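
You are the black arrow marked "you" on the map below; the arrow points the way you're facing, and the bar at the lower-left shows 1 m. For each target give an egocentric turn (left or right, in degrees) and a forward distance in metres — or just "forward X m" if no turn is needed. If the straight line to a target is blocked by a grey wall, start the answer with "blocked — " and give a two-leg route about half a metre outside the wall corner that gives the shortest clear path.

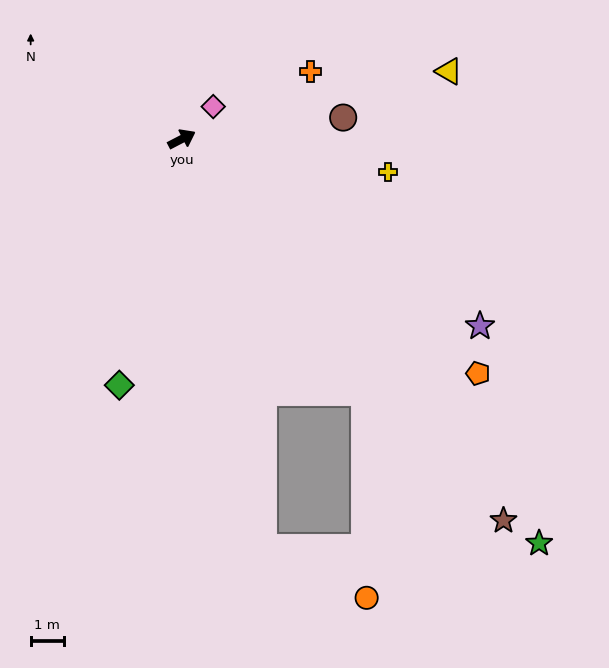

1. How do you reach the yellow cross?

turn right 37°, forward 6.3 m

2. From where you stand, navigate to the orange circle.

blocked — turn right 81°, forward 9.4 m, then turn right 36°, forward 6.2 m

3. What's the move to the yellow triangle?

turn right 13°, forward 8.3 m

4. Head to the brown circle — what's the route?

turn right 20°, forward 4.9 m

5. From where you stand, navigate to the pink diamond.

turn left 18°, forward 1.4 m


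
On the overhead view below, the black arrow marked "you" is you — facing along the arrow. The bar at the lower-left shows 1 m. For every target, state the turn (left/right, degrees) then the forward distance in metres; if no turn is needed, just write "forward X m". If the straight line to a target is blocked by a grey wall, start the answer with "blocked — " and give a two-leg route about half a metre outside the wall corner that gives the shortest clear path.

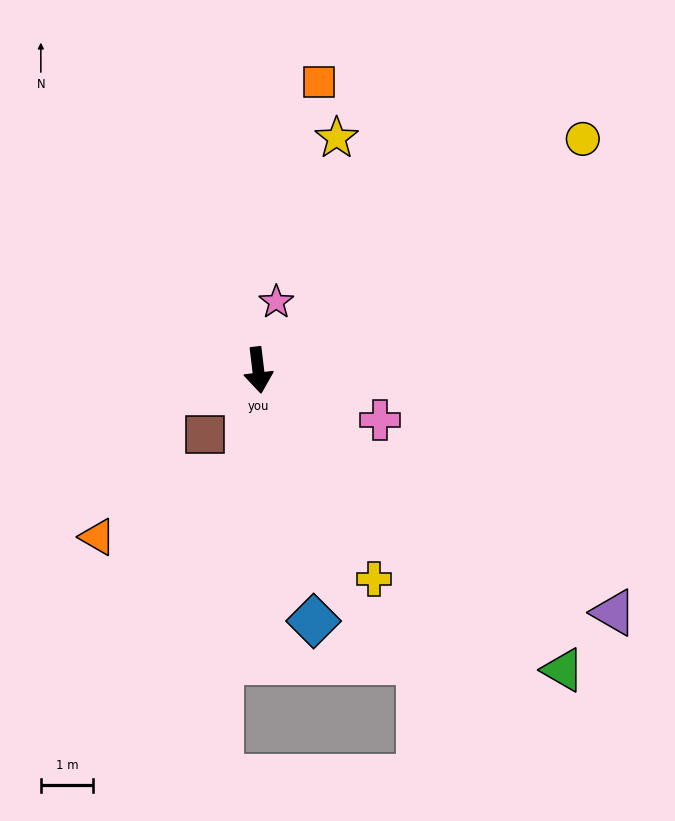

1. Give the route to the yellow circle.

turn left 119°, forward 7.6 m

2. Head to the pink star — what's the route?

turn left 158°, forward 1.3 m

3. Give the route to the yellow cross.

turn left 22°, forward 4.5 m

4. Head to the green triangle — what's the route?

turn left 39°, forward 8.1 m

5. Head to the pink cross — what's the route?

turn left 61°, forward 2.5 m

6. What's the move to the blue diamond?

turn left 6°, forward 4.9 m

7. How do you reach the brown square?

turn right 47°, forward 1.6 m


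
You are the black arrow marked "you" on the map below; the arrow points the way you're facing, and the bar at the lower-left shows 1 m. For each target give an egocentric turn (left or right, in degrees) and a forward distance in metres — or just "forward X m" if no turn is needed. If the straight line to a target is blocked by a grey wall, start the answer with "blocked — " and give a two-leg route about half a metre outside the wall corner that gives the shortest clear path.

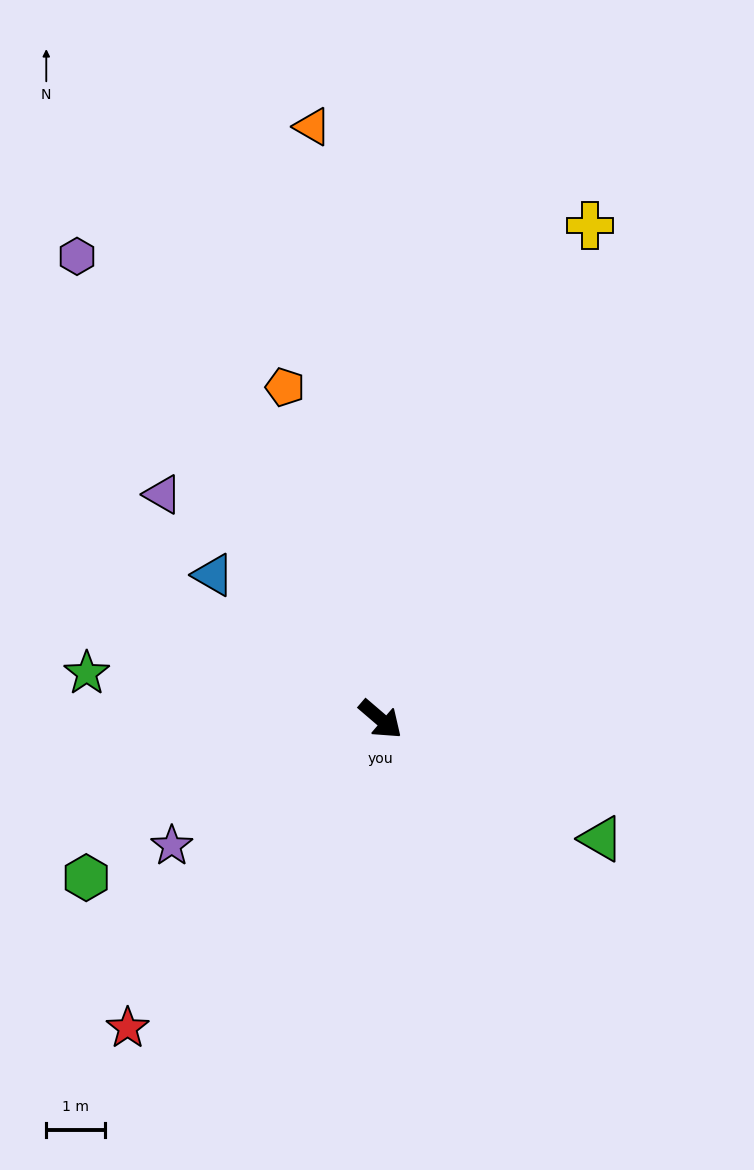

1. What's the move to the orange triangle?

turn left 137°, forward 10.2 m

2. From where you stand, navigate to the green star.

turn right 148°, forward 5.1 m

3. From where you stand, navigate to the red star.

turn right 89°, forward 6.8 m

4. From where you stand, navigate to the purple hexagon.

turn left 164°, forward 9.5 m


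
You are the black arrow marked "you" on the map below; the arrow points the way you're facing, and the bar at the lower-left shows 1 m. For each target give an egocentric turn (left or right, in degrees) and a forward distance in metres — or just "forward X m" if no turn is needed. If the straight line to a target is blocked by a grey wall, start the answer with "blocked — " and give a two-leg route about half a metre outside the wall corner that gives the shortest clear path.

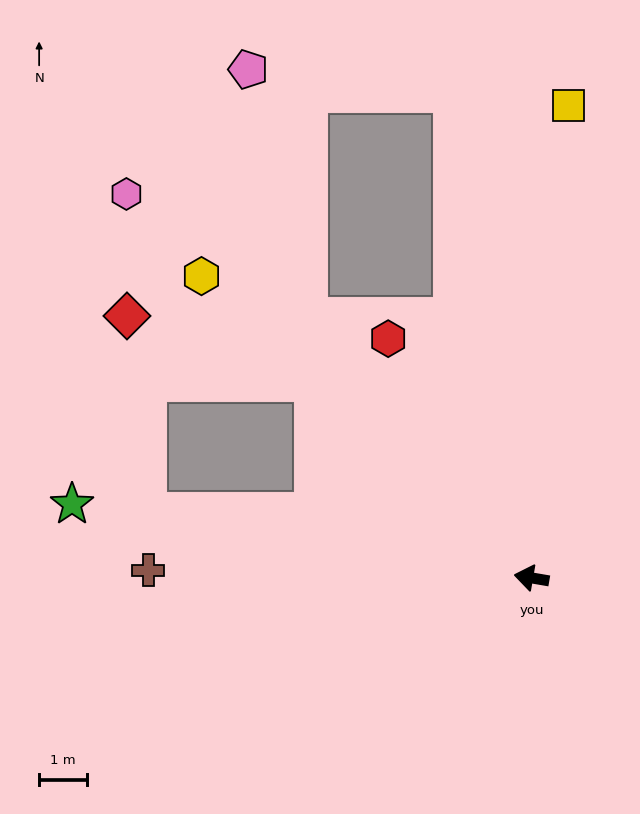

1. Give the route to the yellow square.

turn right 85°, forward 10.0 m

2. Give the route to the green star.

forward 9.8 m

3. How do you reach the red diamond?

blocked — turn right 32°, forward 6.2 m, then turn left 22°, forward 4.2 m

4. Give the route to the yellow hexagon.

turn right 33°, forward 9.4 m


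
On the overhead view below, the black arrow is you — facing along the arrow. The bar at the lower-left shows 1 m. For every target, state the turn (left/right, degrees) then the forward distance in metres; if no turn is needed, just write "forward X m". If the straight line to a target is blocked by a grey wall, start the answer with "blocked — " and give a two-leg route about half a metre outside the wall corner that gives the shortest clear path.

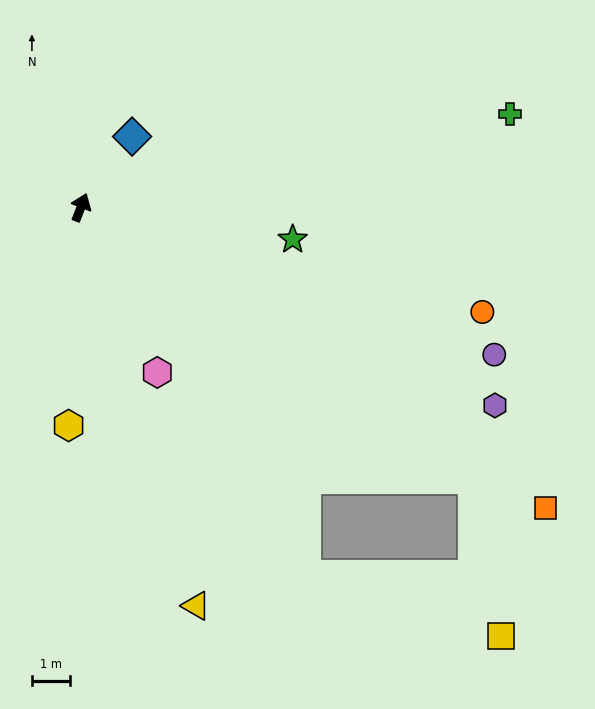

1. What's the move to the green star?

turn right 77°, forward 5.7 m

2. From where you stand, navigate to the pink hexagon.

turn right 134°, forward 4.8 m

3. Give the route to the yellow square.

blocked — turn right 103°, forward 12.6 m, then turn right 46°, forward 4.2 m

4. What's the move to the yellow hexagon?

turn right 162°, forward 5.8 m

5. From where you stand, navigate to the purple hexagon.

turn right 94°, forward 12.1 m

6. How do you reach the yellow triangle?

turn right 143°, forward 11.0 m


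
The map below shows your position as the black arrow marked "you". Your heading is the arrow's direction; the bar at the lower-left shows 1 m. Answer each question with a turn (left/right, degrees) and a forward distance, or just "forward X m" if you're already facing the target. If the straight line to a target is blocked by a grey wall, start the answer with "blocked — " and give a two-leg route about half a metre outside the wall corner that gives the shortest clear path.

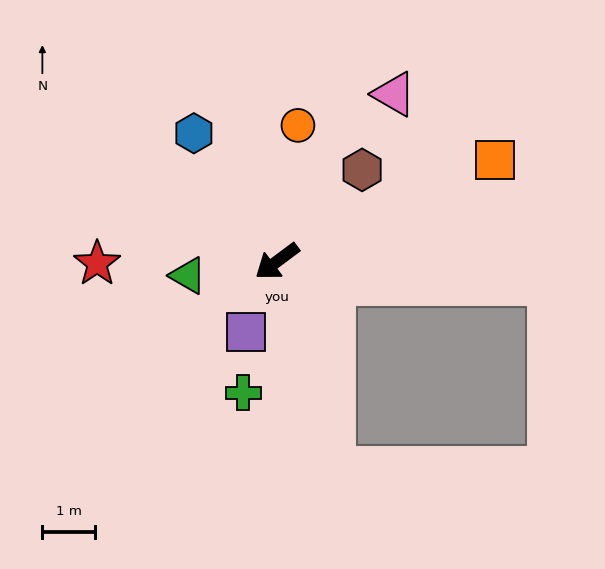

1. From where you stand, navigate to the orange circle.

turn right 135°, forward 2.6 m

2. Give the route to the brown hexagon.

turn right 170°, forward 2.4 m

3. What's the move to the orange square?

turn left 168°, forward 4.6 m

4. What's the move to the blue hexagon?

turn right 94°, forward 2.9 m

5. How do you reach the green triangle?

turn right 28°, forward 1.7 m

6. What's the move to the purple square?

turn left 30°, forward 1.5 m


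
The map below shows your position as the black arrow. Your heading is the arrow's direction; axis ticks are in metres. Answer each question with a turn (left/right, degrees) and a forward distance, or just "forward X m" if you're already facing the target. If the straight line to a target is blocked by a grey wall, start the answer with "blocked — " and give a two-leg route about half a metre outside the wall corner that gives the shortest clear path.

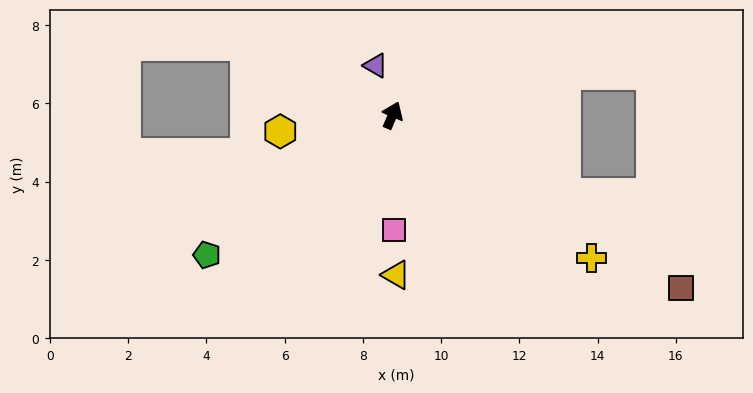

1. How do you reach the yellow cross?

turn right 103°, forward 6.3 m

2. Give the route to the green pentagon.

turn left 150°, forward 5.9 m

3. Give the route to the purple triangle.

turn left 42°, forward 1.3 m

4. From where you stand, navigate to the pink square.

turn right 156°, forward 2.9 m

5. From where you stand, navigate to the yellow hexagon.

turn left 121°, forward 2.9 m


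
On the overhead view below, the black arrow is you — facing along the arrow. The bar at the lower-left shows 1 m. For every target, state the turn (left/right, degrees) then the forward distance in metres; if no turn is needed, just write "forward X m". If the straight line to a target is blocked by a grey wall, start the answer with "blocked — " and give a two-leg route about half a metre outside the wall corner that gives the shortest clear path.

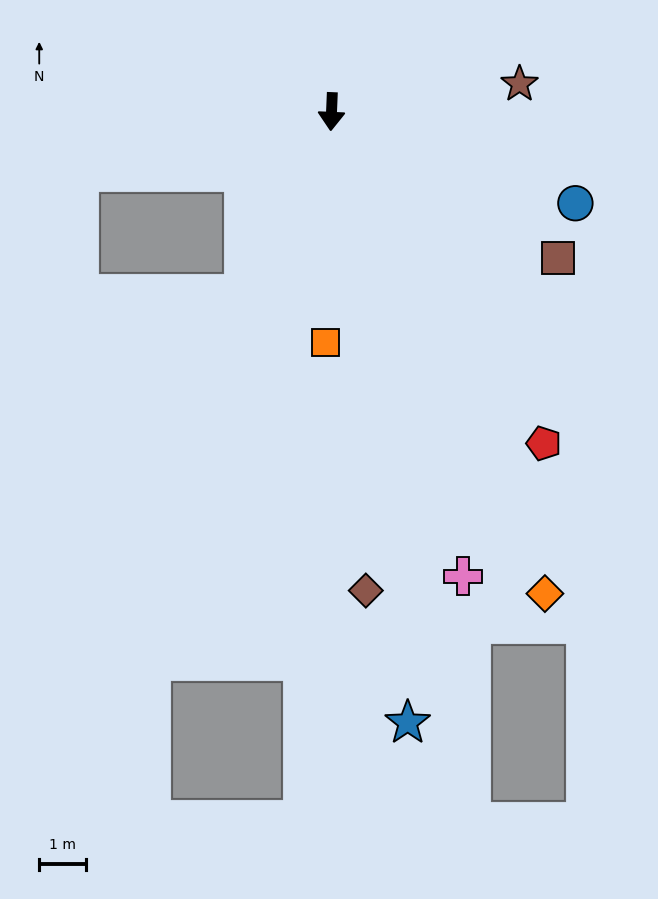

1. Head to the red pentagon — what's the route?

turn left 35°, forward 8.4 m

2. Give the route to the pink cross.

turn left 18°, forward 10.3 m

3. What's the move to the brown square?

turn left 60°, forward 5.8 m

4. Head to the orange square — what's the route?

forward 4.9 m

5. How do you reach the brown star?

turn left 101°, forward 4.1 m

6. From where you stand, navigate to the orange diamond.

turn left 26°, forward 11.3 m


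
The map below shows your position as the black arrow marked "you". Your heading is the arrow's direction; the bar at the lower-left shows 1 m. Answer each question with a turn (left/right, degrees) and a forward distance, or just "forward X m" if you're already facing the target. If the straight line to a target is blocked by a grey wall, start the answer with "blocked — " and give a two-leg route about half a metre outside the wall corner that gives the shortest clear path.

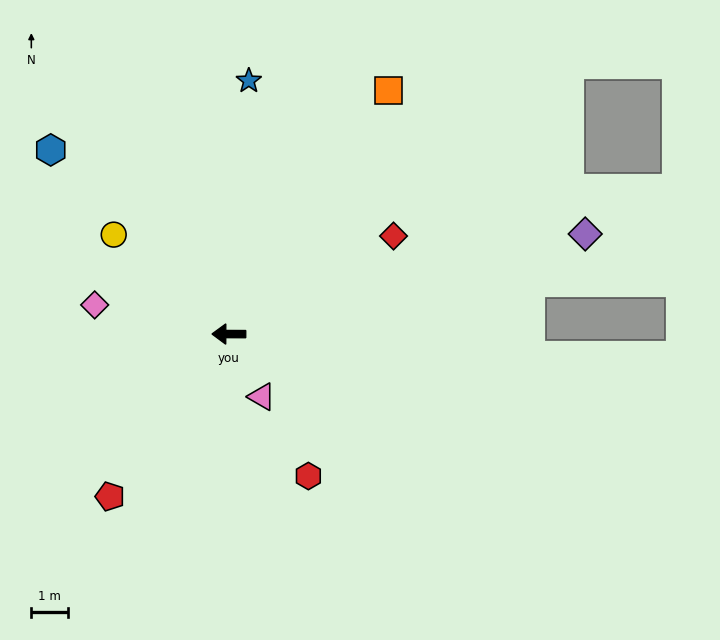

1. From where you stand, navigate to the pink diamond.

turn right 12°, forward 3.8 m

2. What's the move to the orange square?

turn right 123°, forward 8.0 m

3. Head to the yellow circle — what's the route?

turn right 41°, forward 4.2 m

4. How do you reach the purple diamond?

turn right 164°, forward 10.2 m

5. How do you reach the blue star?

turn right 94°, forward 7.0 m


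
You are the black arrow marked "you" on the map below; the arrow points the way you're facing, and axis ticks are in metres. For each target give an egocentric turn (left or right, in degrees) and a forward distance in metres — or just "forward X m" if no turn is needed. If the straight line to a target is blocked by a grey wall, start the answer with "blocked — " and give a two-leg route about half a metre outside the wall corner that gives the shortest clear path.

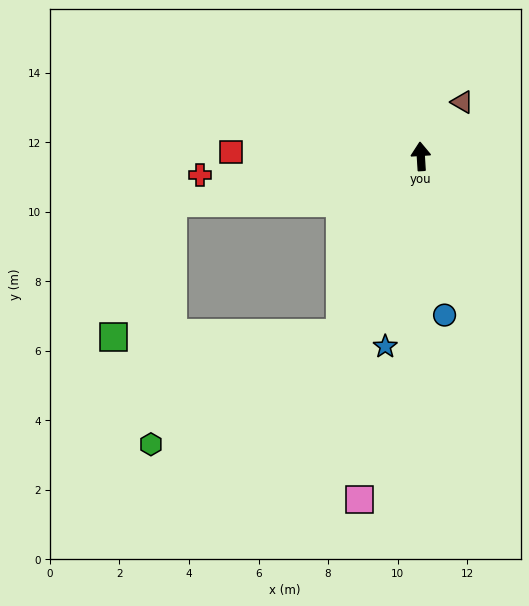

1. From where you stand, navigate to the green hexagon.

blocked — turn left 152°, forward 5.6 m, then turn right 35°, forward 6.3 m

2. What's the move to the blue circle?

turn right 175°, forward 4.6 m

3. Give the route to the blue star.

turn left 166°, forward 5.6 m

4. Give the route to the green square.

blocked — turn left 97°, forward 7.3 m, then turn left 56°, forward 4.2 m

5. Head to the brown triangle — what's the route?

turn right 41°, forward 2.0 m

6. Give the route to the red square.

turn left 85°, forward 5.5 m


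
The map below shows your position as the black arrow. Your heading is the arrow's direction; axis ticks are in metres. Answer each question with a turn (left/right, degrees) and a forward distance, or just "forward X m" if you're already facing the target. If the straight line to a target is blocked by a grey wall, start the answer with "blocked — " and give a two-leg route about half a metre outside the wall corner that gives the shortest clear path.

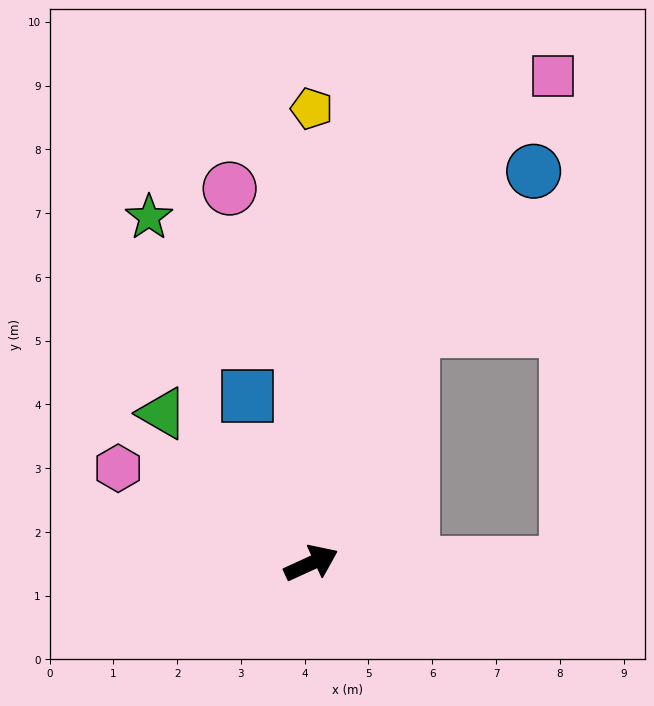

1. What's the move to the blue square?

turn left 86°, forward 2.8 m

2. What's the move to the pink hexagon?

turn left 129°, forward 3.4 m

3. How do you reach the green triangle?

turn left 110°, forward 3.3 m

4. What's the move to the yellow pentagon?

turn left 65°, forward 7.1 m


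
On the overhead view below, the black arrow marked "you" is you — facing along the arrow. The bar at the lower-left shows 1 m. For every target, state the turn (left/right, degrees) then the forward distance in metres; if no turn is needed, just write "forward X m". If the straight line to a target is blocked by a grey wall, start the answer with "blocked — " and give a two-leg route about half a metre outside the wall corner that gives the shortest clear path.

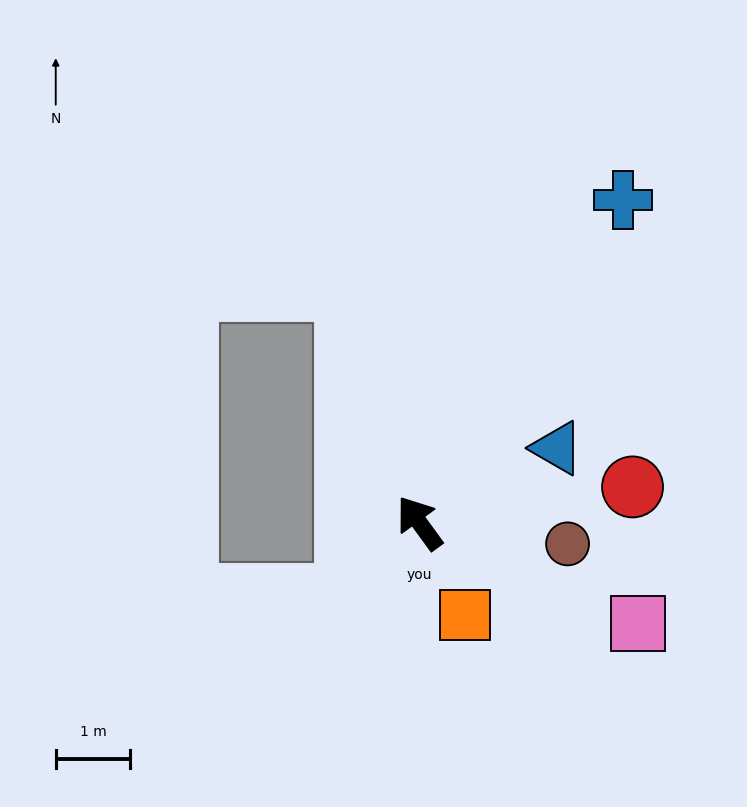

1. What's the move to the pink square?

turn right 151°, forward 3.2 m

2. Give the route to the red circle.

turn right 117°, forward 2.9 m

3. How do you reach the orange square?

turn left 170°, forward 1.4 m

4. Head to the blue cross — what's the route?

turn right 68°, forward 5.1 m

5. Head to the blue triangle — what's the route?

turn right 98°, forward 2.1 m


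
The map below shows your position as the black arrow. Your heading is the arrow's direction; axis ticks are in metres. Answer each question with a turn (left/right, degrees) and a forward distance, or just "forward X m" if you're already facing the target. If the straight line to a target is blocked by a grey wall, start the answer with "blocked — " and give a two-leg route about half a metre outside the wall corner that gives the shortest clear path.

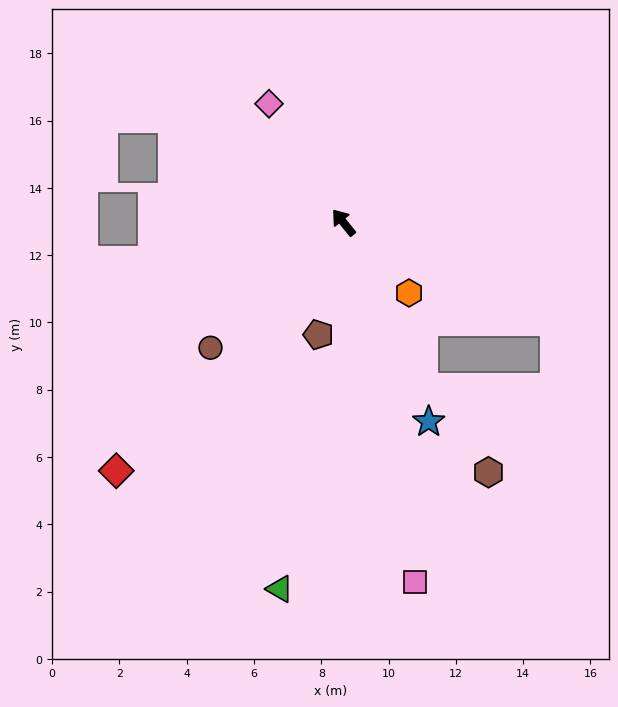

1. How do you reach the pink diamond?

turn right 7°, forward 4.2 m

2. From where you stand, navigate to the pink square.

turn left 153°, forward 10.9 m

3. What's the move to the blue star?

turn left 164°, forward 6.4 m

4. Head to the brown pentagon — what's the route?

turn left 129°, forward 3.4 m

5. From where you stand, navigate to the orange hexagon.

turn right 176°, forward 2.9 m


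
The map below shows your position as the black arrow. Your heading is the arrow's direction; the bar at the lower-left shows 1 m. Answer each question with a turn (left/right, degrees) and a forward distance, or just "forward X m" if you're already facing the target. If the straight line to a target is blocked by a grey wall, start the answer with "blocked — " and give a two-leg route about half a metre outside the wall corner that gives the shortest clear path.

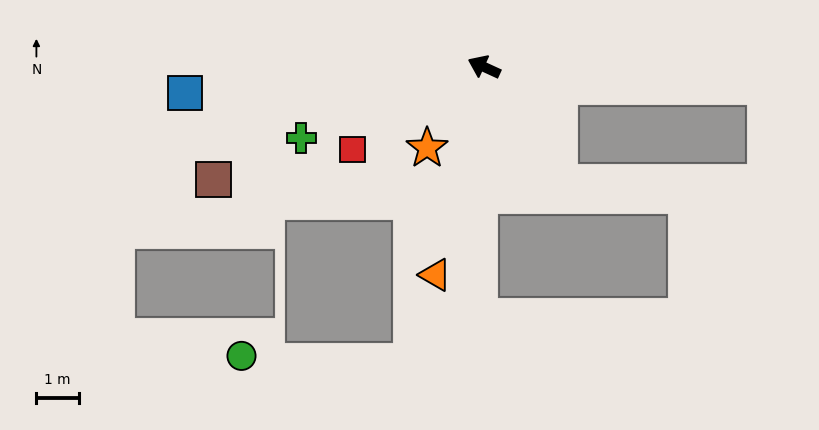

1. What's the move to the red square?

turn left 57°, forward 3.7 m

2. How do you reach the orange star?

turn left 80°, forward 2.3 m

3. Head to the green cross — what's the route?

turn left 46°, forward 4.6 m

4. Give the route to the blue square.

turn left 30°, forward 7.1 m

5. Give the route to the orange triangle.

turn left 101°, forward 5.0 m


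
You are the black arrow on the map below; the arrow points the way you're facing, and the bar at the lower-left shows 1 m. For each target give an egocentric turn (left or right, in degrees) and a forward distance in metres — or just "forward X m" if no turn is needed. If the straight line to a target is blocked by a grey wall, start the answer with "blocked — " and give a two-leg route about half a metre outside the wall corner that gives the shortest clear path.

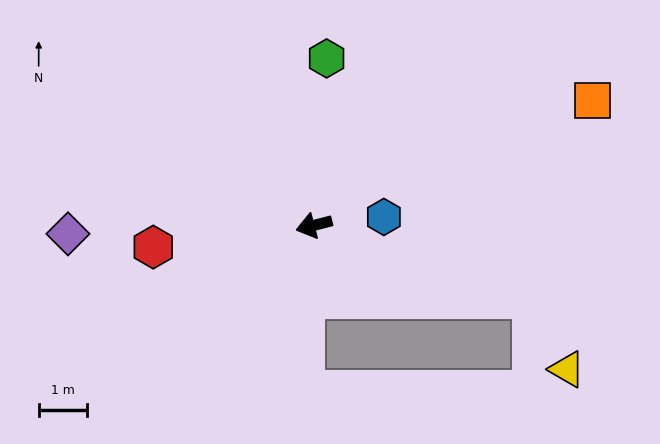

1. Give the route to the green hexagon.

turn right 109°, forward 3.5 m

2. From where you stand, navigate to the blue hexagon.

turn left 172°, forward 1.5 m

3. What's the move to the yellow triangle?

blocked — turn left 147°, forward 4.8 m, then turn right 46°, forward 1.6 m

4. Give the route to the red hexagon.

turn right 7°, forward 3.4 m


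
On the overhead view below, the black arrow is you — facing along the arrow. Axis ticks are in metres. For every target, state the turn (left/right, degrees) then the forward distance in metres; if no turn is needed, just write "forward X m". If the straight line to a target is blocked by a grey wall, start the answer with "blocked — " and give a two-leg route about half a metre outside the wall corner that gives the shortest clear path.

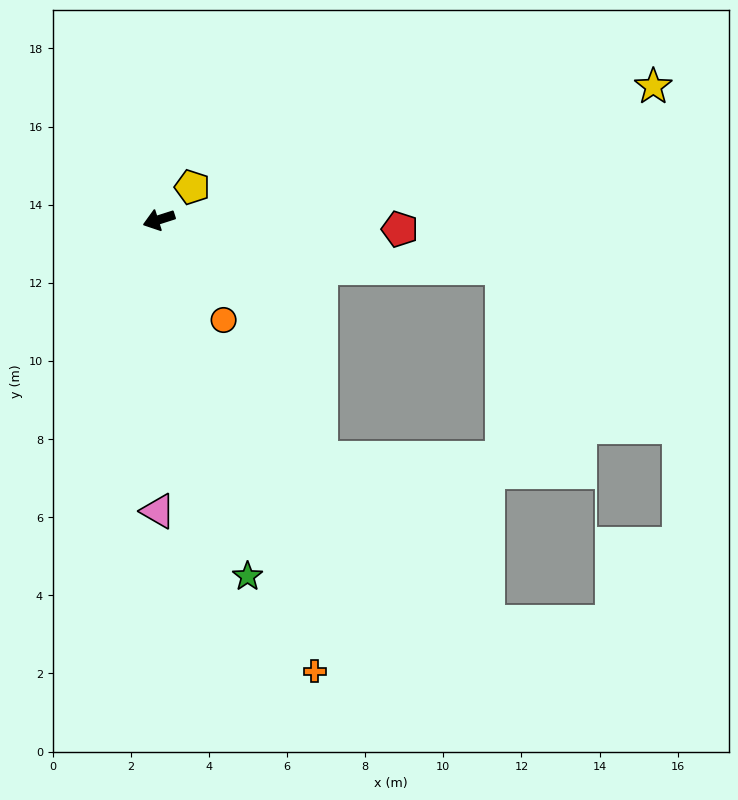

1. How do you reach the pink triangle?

turn left 72°, forward 7.5 m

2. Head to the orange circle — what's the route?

turn left 105°, forward 3.1 m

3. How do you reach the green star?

turn left 86°, forward 9.4 m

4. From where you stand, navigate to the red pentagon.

turn left 160°, forward 6.2 m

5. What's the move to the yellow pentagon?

turn right 153°, forward 1.2 m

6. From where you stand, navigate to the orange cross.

turn left 91°, forward 12.2 m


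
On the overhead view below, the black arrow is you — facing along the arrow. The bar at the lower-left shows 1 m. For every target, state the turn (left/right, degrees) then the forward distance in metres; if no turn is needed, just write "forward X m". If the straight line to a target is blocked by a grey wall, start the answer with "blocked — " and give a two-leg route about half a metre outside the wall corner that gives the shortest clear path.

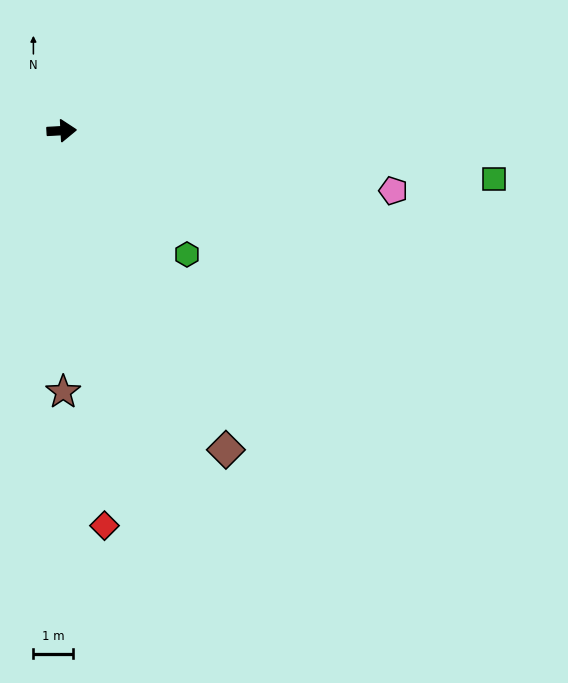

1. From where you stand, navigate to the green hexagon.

turn right 48°, forward 4.4 m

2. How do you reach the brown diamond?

turn right 66°, forward 9.0 m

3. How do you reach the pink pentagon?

turn right 13°, forward 8.4 m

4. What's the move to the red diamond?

turn right 87°, forward 9.9 m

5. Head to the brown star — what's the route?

turn right 93°, forward 6.5 m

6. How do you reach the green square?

turn right 9°, forward 10.9 m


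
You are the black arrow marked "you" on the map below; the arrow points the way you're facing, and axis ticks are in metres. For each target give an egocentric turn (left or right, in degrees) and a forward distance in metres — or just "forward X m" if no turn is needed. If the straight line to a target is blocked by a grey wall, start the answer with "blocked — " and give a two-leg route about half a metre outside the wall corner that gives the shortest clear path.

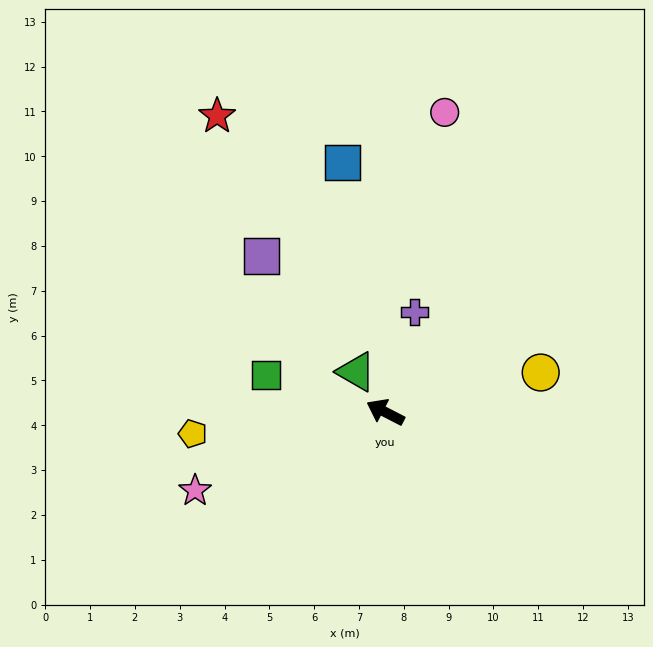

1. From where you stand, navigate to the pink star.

turn left 50°, forward 4.6 m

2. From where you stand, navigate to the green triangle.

turn right 27°, forward 1.1 m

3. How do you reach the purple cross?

turn right 79°, forward 2.3 m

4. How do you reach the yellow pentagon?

turn left 34°, forward 4.3 m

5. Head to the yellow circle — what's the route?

turn right 138°, forward 3.6 m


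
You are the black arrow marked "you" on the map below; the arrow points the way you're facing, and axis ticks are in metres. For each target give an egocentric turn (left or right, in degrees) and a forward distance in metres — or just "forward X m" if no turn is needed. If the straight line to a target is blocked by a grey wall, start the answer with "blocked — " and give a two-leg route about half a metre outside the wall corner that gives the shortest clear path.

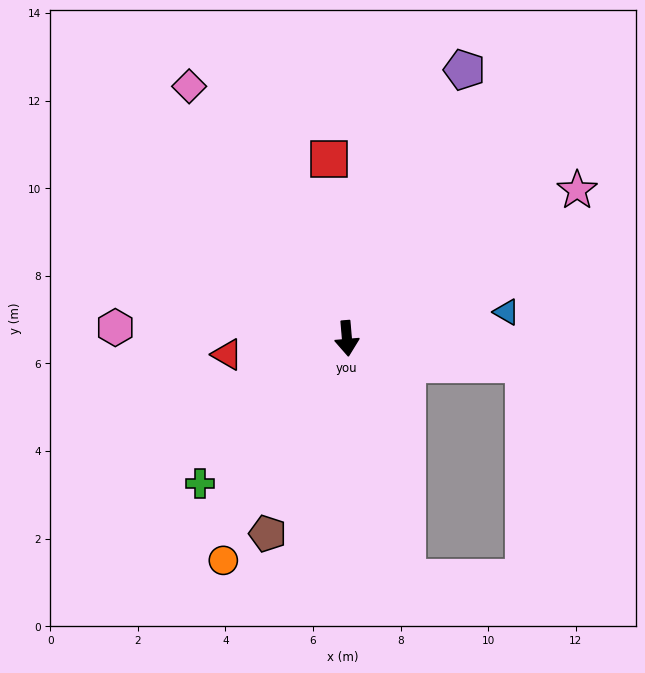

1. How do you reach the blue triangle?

turn left 95°, forward 3.7 m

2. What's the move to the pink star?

turn left 118°, forward 6.3 m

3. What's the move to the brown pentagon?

turn right 27°, forward 4.8 m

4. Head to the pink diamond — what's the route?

turn right 153°, forward 6.8 m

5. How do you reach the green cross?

turn right 50°, forward 4.7 m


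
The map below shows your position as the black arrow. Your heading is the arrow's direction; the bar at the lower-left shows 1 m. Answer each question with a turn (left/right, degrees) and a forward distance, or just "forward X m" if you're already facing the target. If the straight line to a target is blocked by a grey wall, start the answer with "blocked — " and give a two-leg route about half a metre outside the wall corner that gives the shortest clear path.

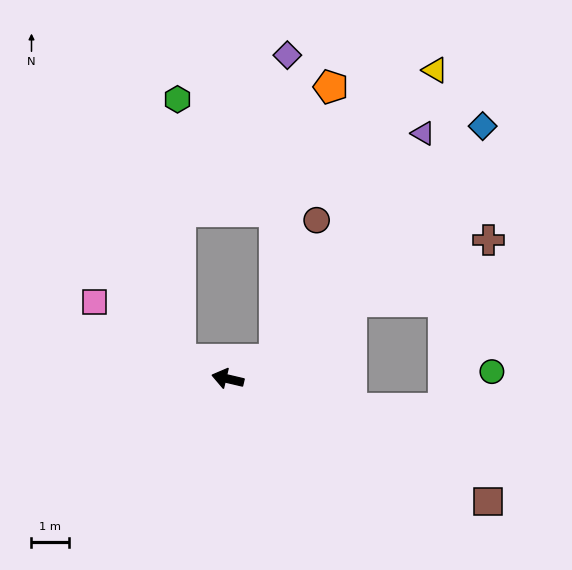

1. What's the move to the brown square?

turn left 168°, forward 7.7 m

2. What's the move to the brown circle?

blocked — turn right 145°, forward 1.4 m, then turn left 52°, forward 3.9 m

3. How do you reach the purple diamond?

blocked — turn right 145°, forward 1.4 m, then turn left 66°, forward 8.2 m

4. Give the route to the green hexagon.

blocked — turn right 8°, forward 1.4 m, then turn right 68°, forward 7.0 m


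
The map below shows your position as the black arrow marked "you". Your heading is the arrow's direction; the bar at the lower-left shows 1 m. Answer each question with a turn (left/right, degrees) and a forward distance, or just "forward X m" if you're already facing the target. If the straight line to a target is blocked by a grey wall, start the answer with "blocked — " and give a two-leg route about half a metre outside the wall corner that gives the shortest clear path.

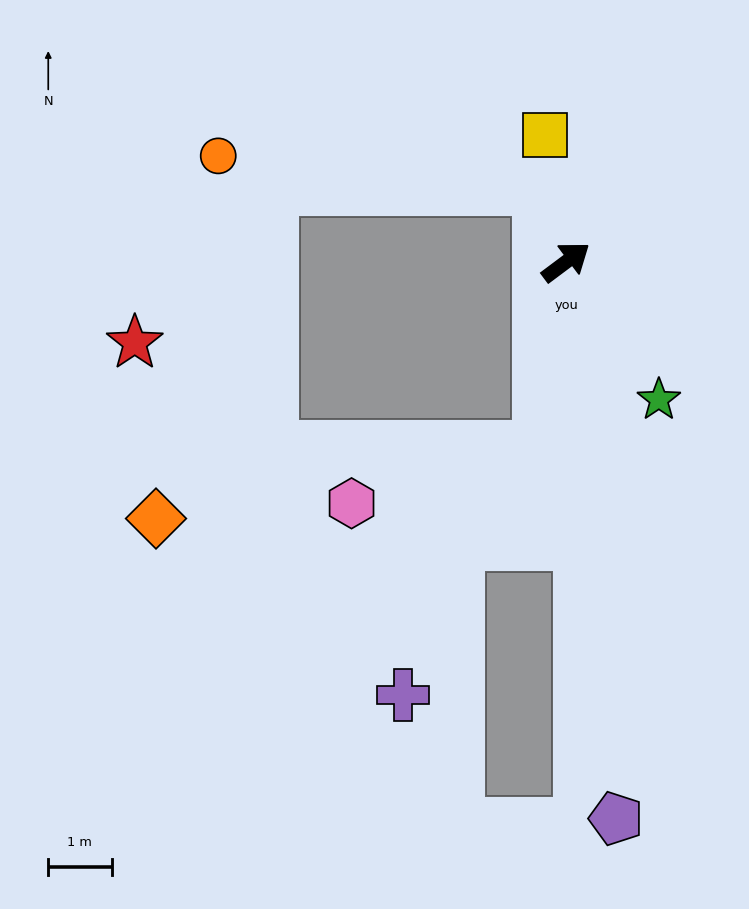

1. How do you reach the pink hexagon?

blocked — turn right 135°, forward 3.0 m, then turn right 65°, forward 3.1 m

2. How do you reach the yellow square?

turn left 63°, forward 2.0 m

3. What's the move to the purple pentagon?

turn right 122°, forward 8.8 m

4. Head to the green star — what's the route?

turn right 93°, forward 2.6 m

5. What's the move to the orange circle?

blocked — turn left 73°, forward 1.2 m, then turn left 64°, forward 5.1 m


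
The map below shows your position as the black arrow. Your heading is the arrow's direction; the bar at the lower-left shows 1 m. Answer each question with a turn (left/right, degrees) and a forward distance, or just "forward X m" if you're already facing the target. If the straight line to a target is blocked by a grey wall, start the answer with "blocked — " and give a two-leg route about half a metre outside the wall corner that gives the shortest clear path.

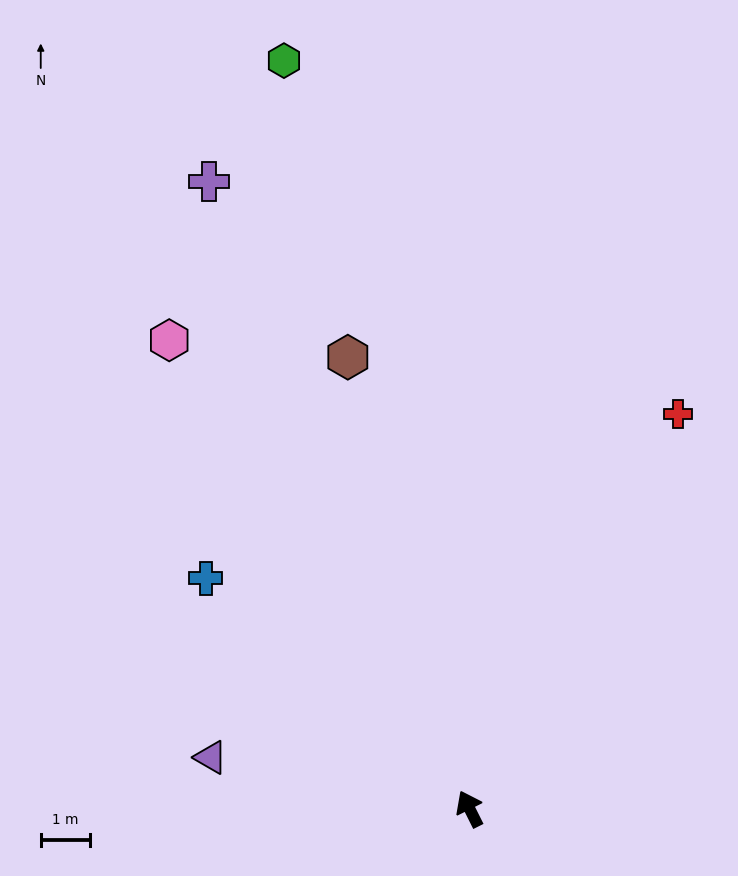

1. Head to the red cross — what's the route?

turn right 54°, forward 9.0 m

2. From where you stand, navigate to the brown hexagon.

turn right 11°, forward 9.4 m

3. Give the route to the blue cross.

turn left 22°, forward 7.0 m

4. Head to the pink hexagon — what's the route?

turn left 6°, forward 11.2 m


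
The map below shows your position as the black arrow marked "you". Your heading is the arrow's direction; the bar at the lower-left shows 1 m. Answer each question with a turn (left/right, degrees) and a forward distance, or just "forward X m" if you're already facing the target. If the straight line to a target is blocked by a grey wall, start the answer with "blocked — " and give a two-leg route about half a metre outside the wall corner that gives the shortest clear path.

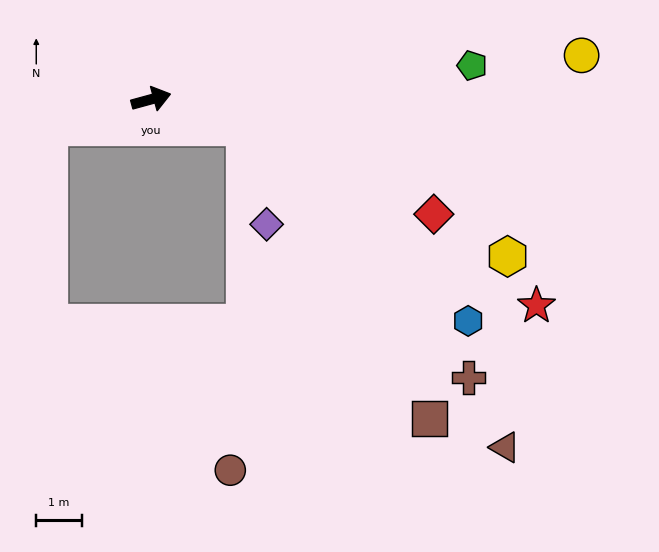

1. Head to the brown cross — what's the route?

blocked — turn right 31°, forward 2.1 m, then turn right 33°, forward 7.4 m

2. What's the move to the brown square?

blocked — turn right 31°, forward 2.1 m, then turn right 42°, forward 7.6 m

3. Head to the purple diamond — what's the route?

blocked — turn right 31°, forward 2.1 m, then turn right 62°, forward 2.2 m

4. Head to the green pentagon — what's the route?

turn right 9°, forward 7.1 m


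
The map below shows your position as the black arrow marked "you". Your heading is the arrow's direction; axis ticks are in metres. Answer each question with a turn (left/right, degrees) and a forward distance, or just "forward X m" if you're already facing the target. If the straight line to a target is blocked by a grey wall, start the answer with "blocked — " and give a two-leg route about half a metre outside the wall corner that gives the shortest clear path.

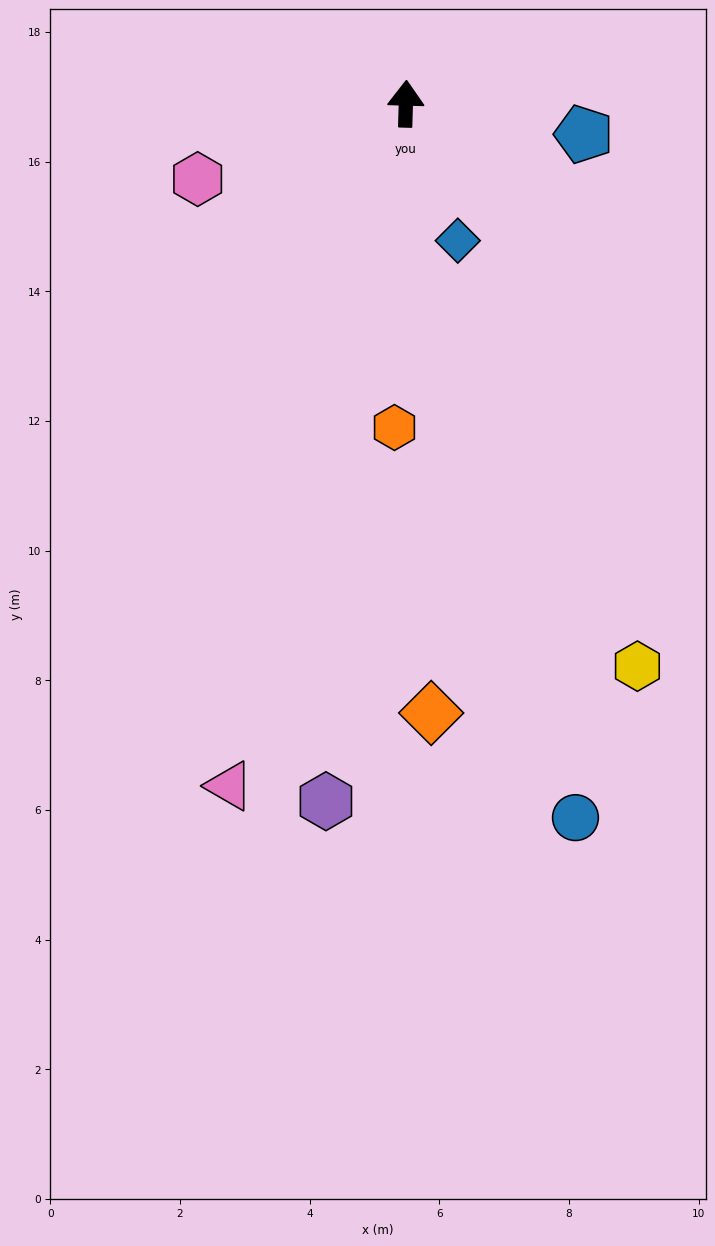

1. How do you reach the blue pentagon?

turn right 98°, forward 2.8 m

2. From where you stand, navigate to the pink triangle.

turn left 167°, forward 10.9 m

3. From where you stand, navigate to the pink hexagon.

turn left 112°, forward 3.4 m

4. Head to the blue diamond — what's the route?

turn right 158°, forward 2.3 m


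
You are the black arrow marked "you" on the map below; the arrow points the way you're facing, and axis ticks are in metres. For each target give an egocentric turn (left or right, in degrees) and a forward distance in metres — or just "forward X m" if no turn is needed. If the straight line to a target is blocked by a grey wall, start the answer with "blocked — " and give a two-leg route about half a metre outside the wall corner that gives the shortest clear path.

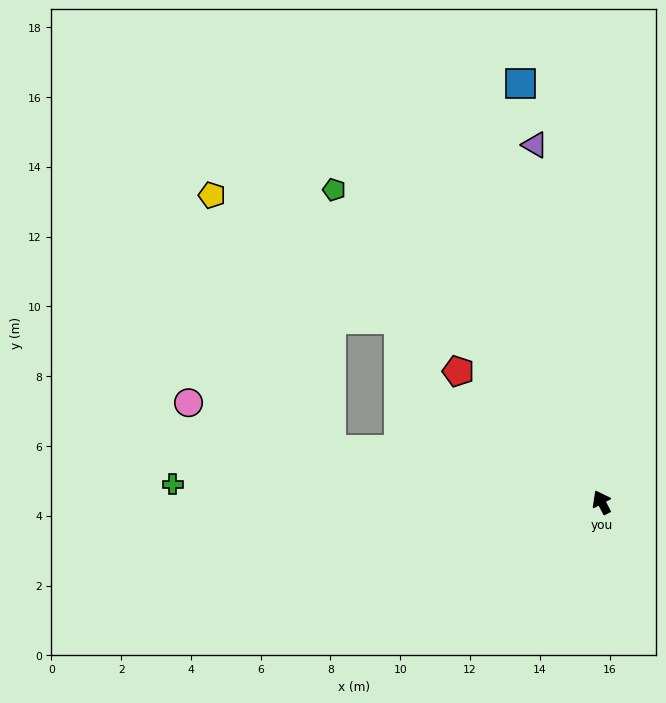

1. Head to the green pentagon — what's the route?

turn left 13°, forward 11.8 m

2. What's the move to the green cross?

turn left 60°, forward 12.3 m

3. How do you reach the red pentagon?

turn left 20°, forward 5.6 m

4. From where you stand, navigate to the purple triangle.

turn right 17°, forward 10.4 m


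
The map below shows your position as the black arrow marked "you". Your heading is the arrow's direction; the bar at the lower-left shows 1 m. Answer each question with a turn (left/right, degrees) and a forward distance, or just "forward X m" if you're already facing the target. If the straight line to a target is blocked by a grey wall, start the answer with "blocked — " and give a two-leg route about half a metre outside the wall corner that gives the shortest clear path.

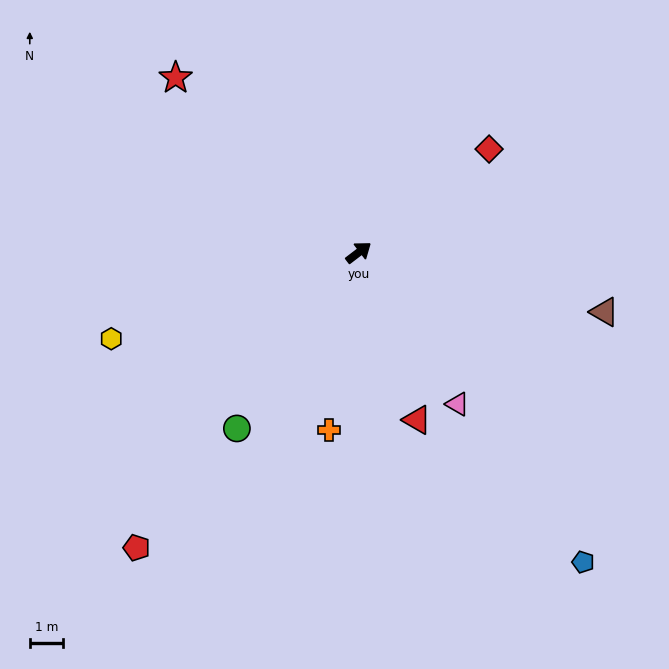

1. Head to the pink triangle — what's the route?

turn right 94°, forward 5.4 m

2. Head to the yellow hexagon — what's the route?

turn left 162°, forward 7.8 m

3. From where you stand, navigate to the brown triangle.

turn right 51°, forward 7.6 m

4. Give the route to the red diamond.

forward 5.0 m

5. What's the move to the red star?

turn left 99°, forward 7.6 m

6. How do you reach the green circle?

turn right 162°, forward 6.4 m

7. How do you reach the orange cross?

turn right 137°, forward 5.4 m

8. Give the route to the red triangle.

turn right 108°, forward 5.3 m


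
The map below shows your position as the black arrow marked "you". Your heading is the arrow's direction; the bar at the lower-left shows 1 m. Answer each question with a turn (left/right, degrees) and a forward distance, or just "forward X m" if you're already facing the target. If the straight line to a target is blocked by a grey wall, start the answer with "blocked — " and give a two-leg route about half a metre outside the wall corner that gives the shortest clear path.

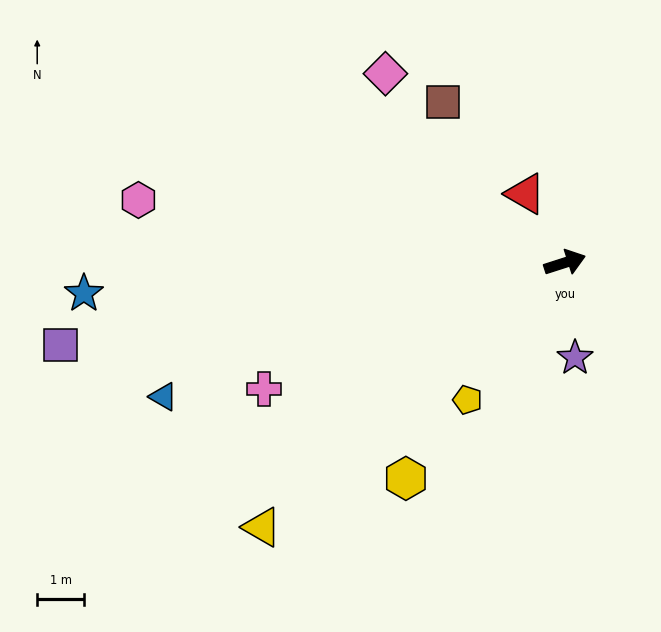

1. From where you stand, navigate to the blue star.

turn left 166°, forward 10.3 m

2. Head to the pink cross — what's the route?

turn right 175°, forward 7.0 m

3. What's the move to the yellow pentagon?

turn right 143°, forward 3.6 m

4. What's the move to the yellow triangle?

turn right 157°, forward 8.6 m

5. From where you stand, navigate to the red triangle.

turn left 102°, forward 1.7 m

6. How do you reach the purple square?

turn left 171°, forward 11.0 m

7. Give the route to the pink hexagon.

turn left 154°, forward 9.2 m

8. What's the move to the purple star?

turn right 102°, forward 2.0 m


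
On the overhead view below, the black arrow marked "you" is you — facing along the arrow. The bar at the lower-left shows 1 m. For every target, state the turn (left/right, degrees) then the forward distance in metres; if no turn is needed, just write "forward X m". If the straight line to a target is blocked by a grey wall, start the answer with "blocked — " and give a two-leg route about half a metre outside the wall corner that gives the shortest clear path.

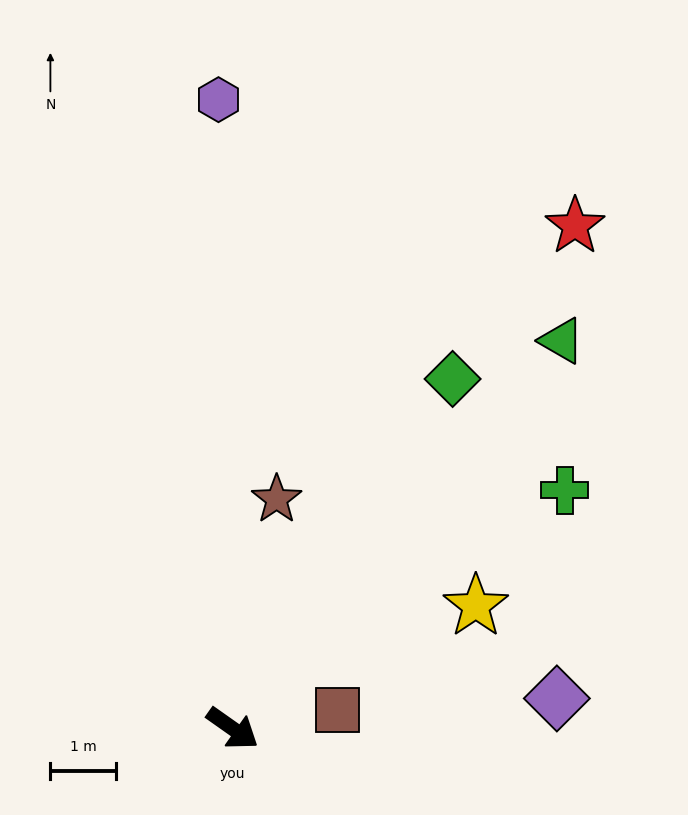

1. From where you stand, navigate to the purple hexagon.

turn left 126°, forward 9.6 m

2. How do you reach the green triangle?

turn left 85°, forward 7.8 m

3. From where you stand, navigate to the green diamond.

turn left 93°, forward 6.3 m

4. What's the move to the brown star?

turn left 114°, forward 3.6 m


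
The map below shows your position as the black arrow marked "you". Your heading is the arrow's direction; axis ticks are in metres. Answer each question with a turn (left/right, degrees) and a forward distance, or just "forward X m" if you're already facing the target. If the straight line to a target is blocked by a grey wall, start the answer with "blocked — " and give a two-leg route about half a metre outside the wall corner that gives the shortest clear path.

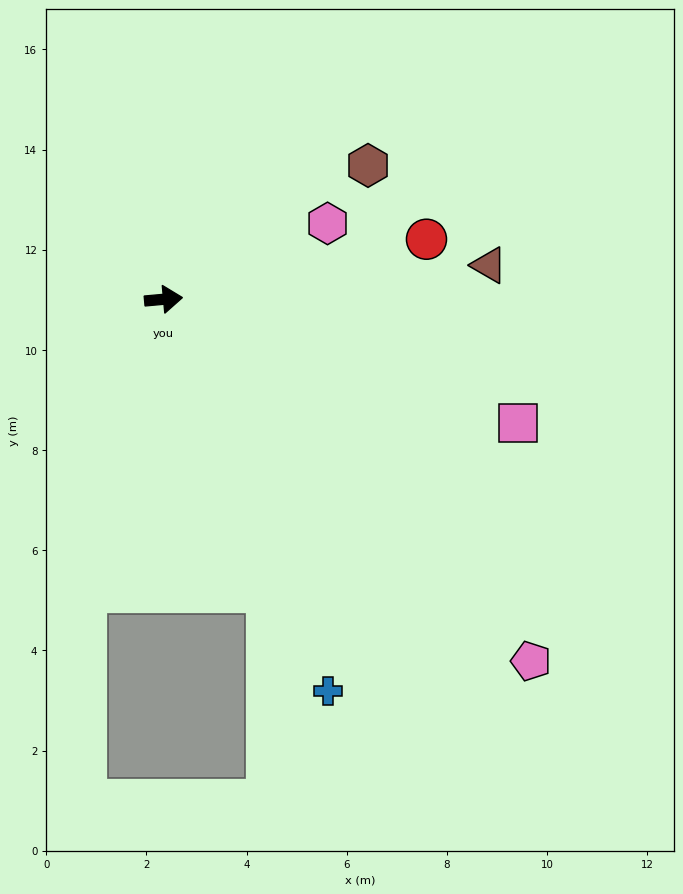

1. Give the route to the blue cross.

turn right 72°, forward 8.5 m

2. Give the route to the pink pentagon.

turn right 50°, forward 10.3 m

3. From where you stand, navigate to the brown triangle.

forward 6.5 m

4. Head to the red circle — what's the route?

turn left 8°, forward 5.4 m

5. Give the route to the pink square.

turn right 24°, forward 7.5 m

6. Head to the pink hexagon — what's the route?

turn left 20°, forward 3.6 m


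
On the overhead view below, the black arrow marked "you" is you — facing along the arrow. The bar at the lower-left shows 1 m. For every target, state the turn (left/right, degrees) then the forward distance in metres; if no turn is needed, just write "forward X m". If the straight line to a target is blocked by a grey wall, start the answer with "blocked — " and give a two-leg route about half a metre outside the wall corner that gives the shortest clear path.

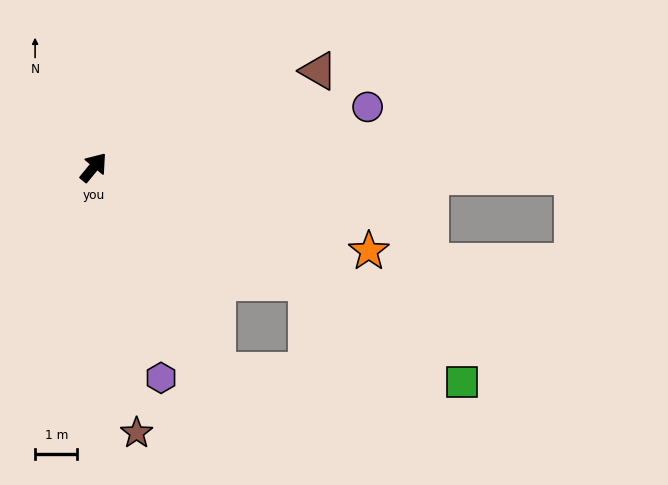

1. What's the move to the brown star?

turn right 131°, forward 6.4 m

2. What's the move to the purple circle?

turn right 38°, forward 6.6 m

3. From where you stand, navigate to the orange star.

turn right 67°, forward 6.8 m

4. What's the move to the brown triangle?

turn right 27°, forward 5.8 m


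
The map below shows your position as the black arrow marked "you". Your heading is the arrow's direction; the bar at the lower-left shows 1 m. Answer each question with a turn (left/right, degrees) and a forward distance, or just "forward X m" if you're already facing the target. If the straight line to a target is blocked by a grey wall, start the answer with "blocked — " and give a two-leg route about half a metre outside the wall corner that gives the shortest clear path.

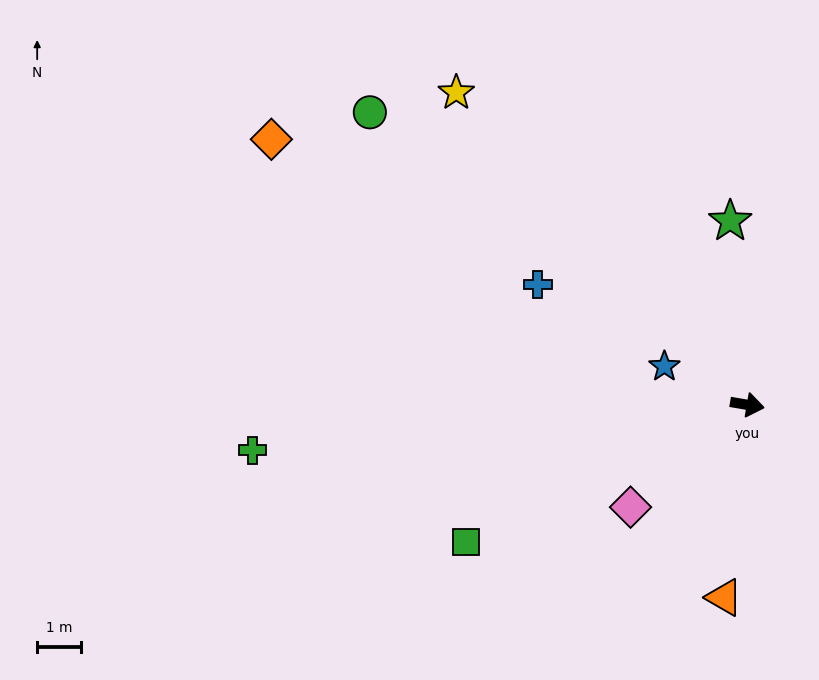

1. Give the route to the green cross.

turn right 165°, forward 11.3 m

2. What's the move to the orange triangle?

turn right 87°, forward 4.4 m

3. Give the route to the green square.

turn right 144°, forward 7.1 m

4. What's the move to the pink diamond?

turn right 129°, forward 3.5 m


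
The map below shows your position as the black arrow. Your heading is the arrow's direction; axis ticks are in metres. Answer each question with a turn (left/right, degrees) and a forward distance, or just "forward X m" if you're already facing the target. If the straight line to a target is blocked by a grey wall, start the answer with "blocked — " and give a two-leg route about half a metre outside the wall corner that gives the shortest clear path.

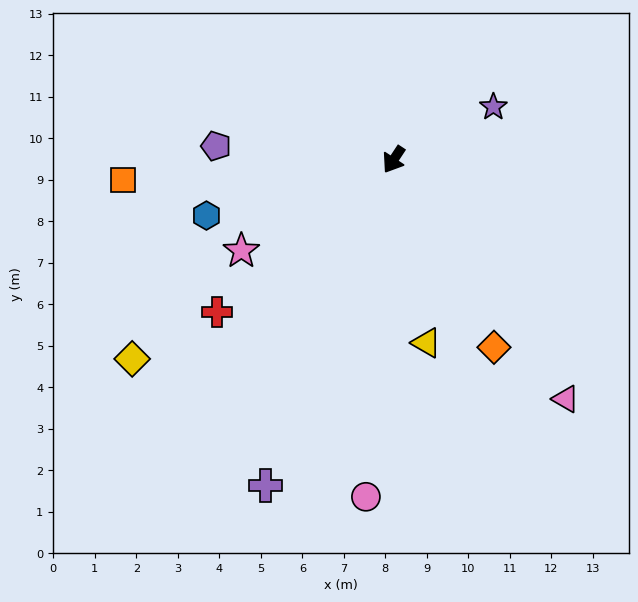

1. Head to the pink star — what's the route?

turn right 26°, forward 4.3 m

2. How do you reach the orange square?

turn right 52°, forward 6.5 m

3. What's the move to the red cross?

turn right 16°, forward 5.6 m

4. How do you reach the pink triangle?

turn left 69°, forward 7.1 m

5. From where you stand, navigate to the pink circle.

turn left 29°, forward 8.2 m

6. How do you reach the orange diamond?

turn left 62°, forward 5.1 m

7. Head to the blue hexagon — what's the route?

turn right 40°, forward 4.7 m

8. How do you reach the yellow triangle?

turn left 44°, forward 4.5 m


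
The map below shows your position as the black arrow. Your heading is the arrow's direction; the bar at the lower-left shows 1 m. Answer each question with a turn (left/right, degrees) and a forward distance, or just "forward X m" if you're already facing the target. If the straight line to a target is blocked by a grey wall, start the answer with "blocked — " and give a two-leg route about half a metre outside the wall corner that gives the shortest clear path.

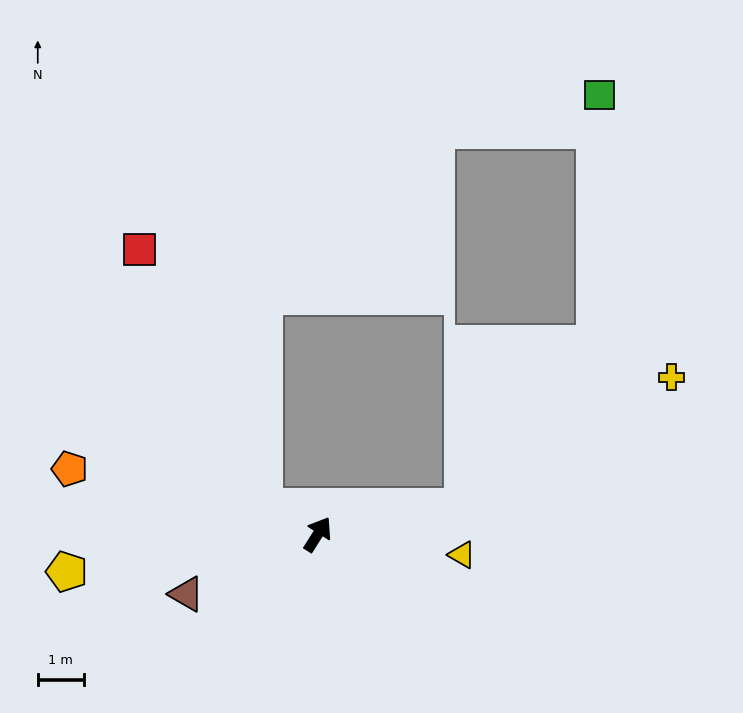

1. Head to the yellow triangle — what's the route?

turn right 66°, forward 3.2 m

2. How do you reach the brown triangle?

turn left 147°, forward 3.2 m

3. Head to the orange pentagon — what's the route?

turn left 108°, forward 5.6 m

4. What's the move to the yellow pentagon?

turn left 131°, forward 5.5 m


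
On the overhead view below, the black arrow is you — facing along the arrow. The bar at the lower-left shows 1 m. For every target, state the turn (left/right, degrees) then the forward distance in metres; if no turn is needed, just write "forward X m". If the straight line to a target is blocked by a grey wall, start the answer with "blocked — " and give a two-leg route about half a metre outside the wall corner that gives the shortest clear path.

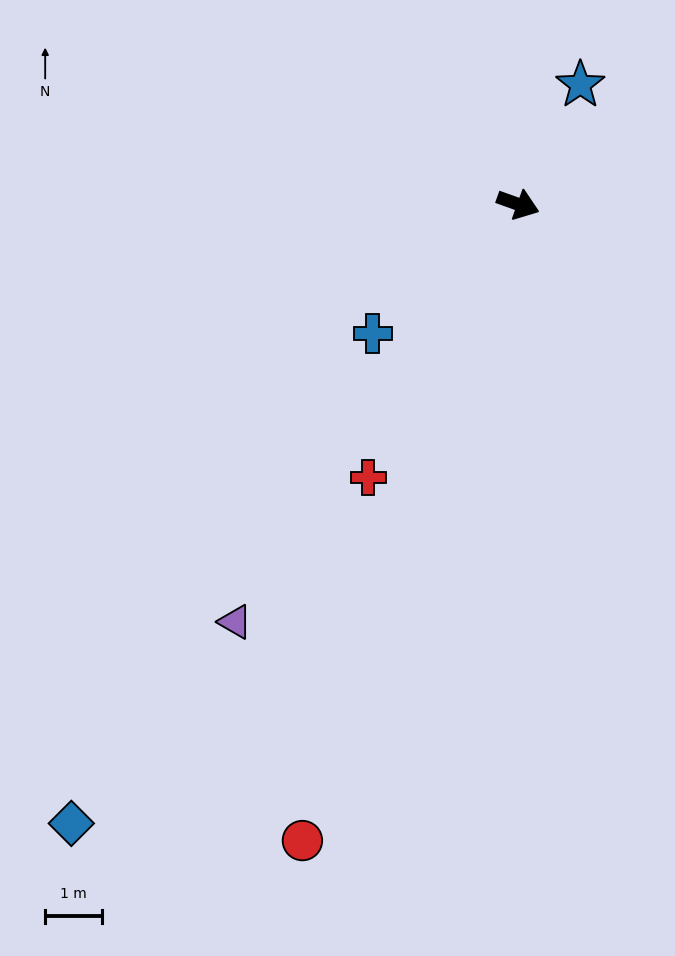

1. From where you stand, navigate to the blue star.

turn left 82°, forward 2.4 m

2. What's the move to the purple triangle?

turn right 104°, forward 8.9 m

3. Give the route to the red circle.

turn right 89°, forward 11.8 m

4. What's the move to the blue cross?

turn right 119°, forward 3.4 m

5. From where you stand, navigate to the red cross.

turn right 99°, forward 5.5 m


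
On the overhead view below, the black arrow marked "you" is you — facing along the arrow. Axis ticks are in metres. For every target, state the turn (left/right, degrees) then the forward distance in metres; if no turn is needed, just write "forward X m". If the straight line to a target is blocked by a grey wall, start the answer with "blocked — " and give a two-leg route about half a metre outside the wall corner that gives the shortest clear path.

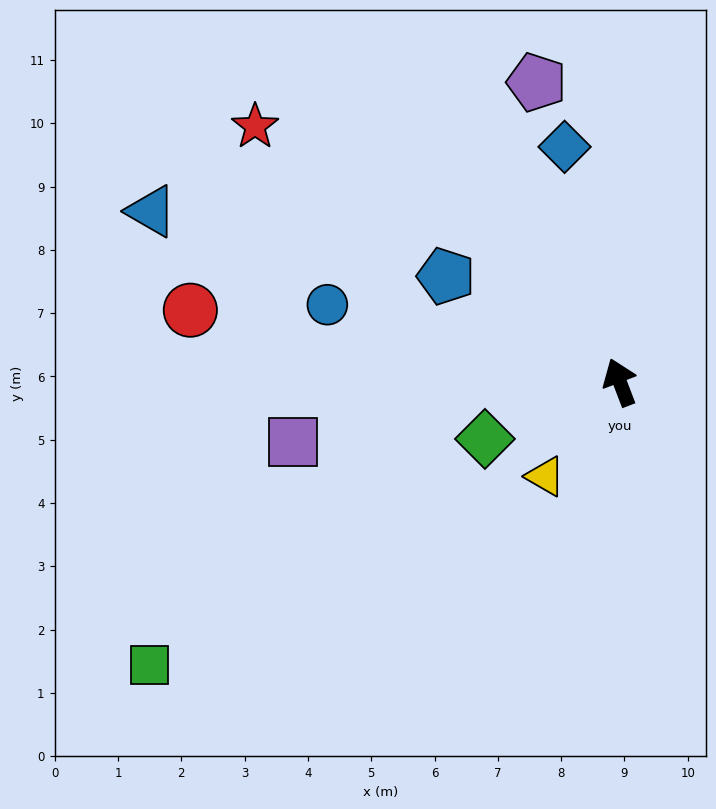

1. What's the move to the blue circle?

turn left 54°, forward 4.8 m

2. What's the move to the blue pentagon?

turn left 38°, forward 3.2 m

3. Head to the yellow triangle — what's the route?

turn left 121°, forward 1.9 m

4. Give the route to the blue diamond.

turn right 8°, forward 3.8 m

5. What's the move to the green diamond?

turn left 92°, forward 2.3 m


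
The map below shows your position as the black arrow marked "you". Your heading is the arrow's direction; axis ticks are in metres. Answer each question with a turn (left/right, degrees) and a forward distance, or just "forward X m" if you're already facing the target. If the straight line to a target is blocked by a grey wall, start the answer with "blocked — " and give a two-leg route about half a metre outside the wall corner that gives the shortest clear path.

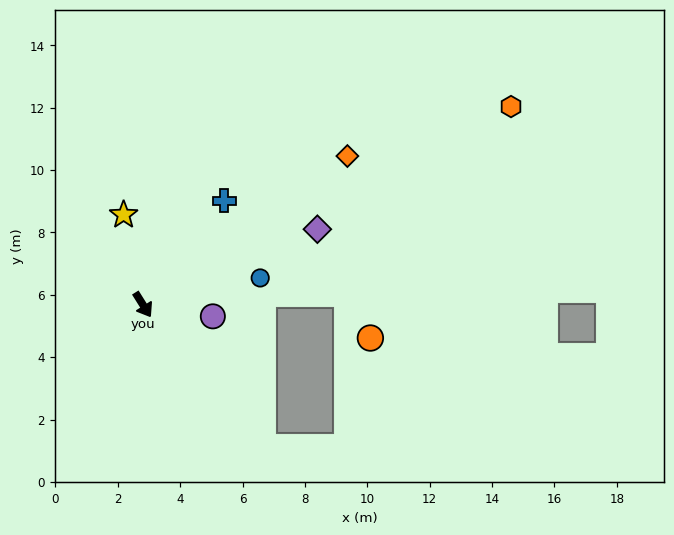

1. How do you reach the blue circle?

turn left 71°, forward 3.9 m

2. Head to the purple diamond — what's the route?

turn left 81°, forward 6.1 m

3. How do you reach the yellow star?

turn left 160°, forward 2.9 m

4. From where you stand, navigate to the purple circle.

turn left 48°, forward 2.3 m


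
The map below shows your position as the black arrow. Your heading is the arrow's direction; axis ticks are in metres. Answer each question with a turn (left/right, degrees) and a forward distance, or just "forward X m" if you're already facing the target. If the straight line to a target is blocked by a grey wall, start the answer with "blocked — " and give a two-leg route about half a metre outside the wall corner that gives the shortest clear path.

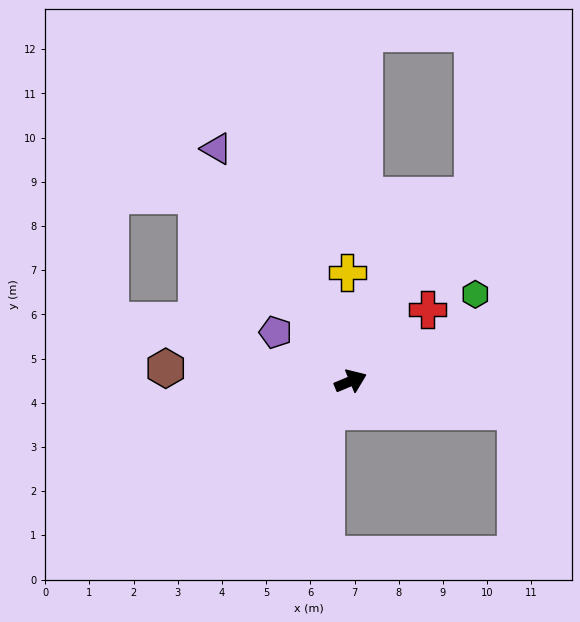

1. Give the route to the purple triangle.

turn left 97°, forward 6.1 m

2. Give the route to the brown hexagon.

turn left 153°, forward 4.2 m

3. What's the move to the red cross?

turn left 20°, forward 2.4 m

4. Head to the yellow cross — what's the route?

turn left 69°, forward 2.5 m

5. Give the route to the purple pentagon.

turn left 124°, forward 2.0 m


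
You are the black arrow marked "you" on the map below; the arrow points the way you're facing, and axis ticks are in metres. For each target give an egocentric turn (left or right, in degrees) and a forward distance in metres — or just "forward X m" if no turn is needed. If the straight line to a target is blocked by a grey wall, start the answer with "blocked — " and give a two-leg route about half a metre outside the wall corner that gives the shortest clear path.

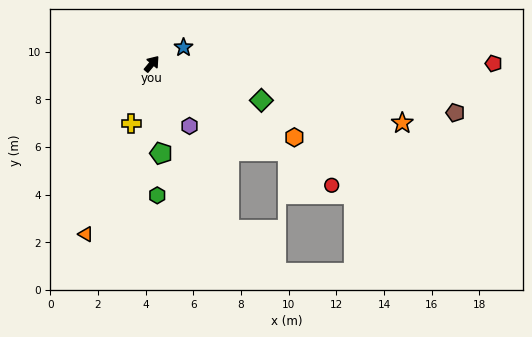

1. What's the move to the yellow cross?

turn right 159°, forward 2.7 m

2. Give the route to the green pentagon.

turn right 134°, forward 3.8 m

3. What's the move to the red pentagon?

turn right 50°, forward 14.3 m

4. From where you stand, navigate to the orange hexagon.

turn right 77°, forward 6.7 m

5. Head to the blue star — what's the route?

turn right 23°, forward 1.5 m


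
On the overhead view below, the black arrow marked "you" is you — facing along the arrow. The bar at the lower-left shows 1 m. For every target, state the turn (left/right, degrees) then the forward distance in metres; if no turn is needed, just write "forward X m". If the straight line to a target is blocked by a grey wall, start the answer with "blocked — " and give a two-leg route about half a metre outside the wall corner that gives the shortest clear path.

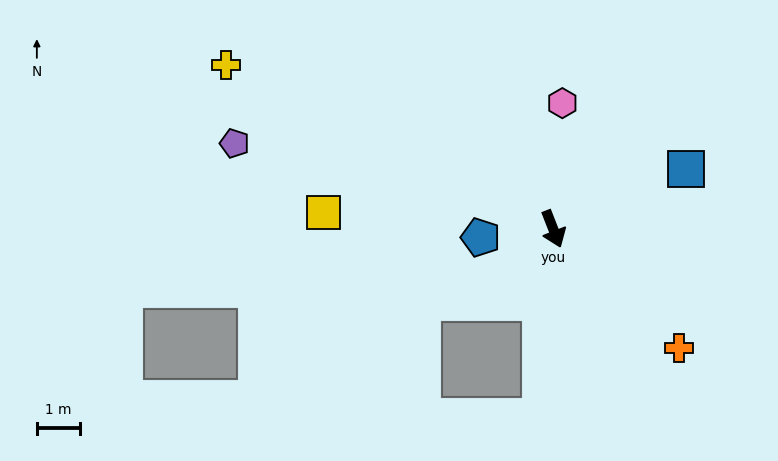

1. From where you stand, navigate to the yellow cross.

turn right 138°, forward 8.5 m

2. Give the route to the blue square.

turn left 93°, forward 3.4 m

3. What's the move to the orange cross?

turn left 25°, forward 4.0 m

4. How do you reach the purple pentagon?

turn right 126°, forward 7.6 m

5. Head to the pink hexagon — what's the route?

turn left 154°, forward 2.9 m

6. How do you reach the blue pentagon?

turn right 105°, forward 1.7 m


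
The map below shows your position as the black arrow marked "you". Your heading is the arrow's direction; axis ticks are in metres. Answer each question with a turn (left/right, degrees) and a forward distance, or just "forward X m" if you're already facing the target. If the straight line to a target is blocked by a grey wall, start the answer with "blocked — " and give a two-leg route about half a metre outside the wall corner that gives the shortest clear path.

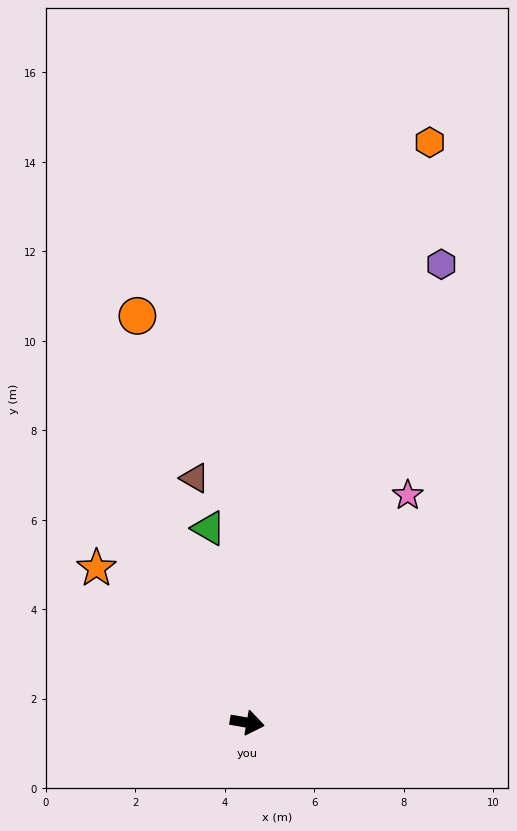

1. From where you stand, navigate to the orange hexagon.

turn left 82°, forward 13.6 m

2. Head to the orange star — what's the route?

turn left 144°, forward 4.8 m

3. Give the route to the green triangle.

turn left 111°, forward 4.4 m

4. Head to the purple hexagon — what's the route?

turn left 77°, forward 11.1 m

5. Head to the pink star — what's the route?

turn left 65°, forward 6.2 m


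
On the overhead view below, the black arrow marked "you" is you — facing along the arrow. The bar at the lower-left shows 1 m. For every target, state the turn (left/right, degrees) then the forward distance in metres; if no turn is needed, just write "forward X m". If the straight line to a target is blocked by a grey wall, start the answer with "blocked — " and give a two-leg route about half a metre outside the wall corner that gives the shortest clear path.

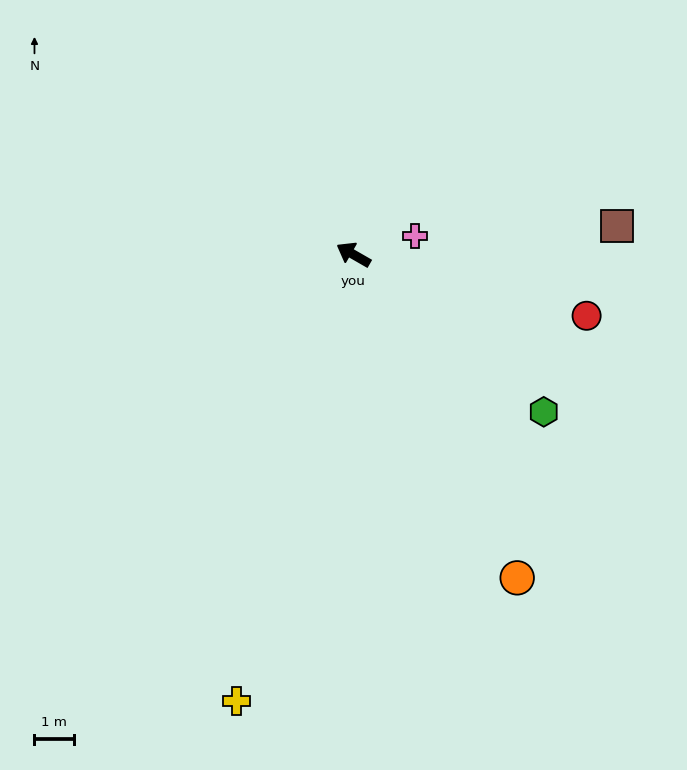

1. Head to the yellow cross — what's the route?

turn left 105°, forward 11.7 m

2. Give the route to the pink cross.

turn right 134°, forward 1.6 m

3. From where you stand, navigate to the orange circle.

turn left 147°, forward 9.2 m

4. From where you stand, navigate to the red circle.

turn right 165°, forward 6.1 m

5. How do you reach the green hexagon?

turn left 170°, forward 6.2 m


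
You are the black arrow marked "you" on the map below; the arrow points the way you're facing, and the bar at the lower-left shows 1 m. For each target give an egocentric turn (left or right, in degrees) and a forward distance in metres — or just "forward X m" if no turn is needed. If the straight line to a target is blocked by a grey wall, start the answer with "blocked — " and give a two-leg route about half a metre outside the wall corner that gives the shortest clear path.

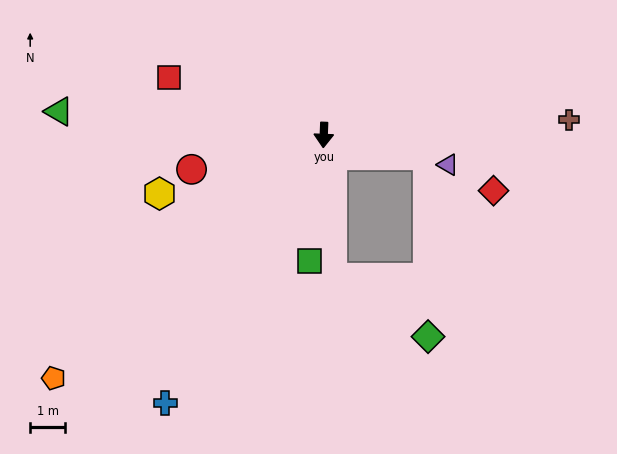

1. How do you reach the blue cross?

turn right 28°, forward 8.9 m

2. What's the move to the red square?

turn right 108°, forward 4.7 m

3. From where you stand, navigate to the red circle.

turn right 73°, forward 3.9 m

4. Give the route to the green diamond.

blocked — turn left 6°, forward 4.1 m, then turn left 55°, forward 3.2 m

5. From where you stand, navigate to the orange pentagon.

turn right 46°, forward 10.4 m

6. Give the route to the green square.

turn right 4°, forward 3.6 m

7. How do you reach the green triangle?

turn right 93°, forward 7.6 m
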